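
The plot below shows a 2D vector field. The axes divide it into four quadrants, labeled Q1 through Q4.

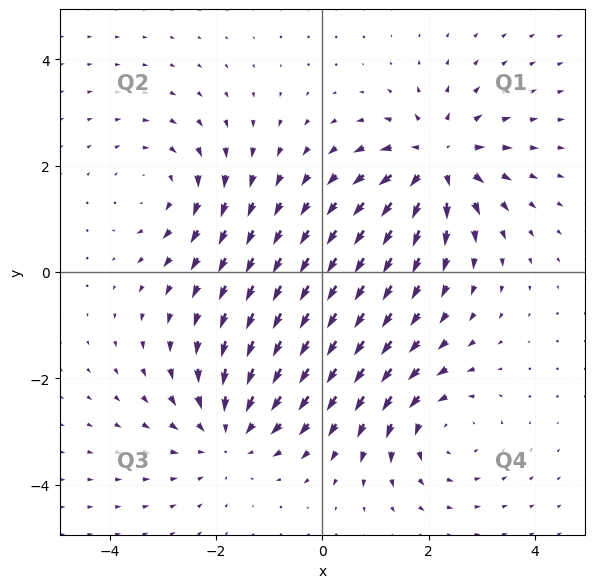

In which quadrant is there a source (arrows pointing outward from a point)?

Q1

The source sits at approximately (2.2, 2.1), which lies in quadrant Q1. The divergence there is about +4, positive as expected for a source.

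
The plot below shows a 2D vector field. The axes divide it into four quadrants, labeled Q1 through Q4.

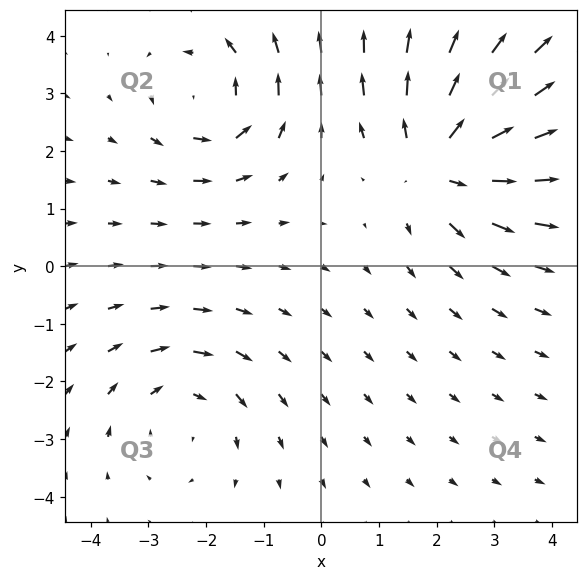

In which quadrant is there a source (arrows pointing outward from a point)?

Q1

The source sits at approximately (2.1, 1.8), which lies in quadrant Q1. The divergence there is about +5, positive as expected for a source.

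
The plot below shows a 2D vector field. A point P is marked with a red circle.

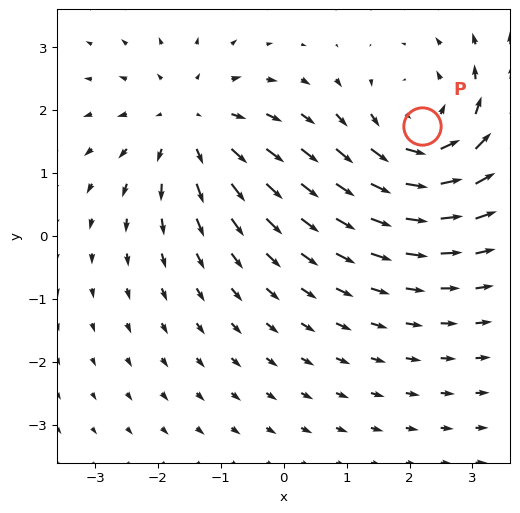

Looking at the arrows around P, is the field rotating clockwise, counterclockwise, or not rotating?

counterclockwise

Near P at (2.2, 1.7) the arrows circulate counterclockwise. The curl (z-component) there is about +4; positive curl means counterclockwise rotation.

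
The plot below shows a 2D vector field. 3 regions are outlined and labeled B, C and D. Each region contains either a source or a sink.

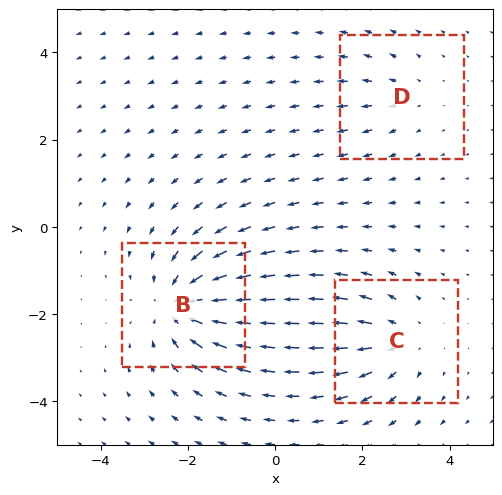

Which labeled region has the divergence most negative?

Divergence at each region's feature centre — B: about -5, C: about +3, D: about +2. Region B is most negative.

B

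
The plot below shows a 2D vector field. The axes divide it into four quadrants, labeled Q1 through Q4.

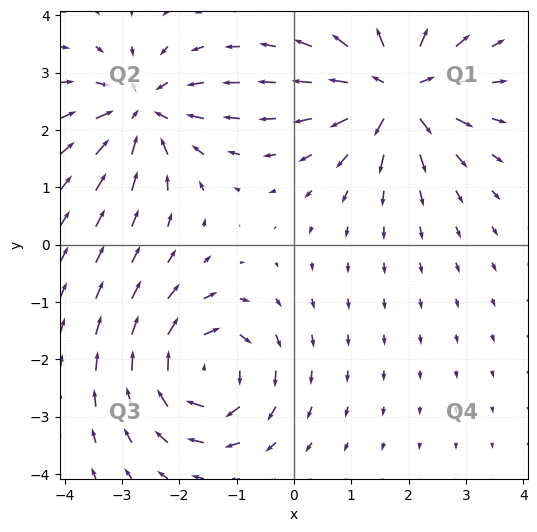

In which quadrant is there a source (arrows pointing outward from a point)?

The source sits at approximately (1.8, 2.7), which lies in quadrant Q1. The divergence there is about +7, positive as expected for a source.

Q1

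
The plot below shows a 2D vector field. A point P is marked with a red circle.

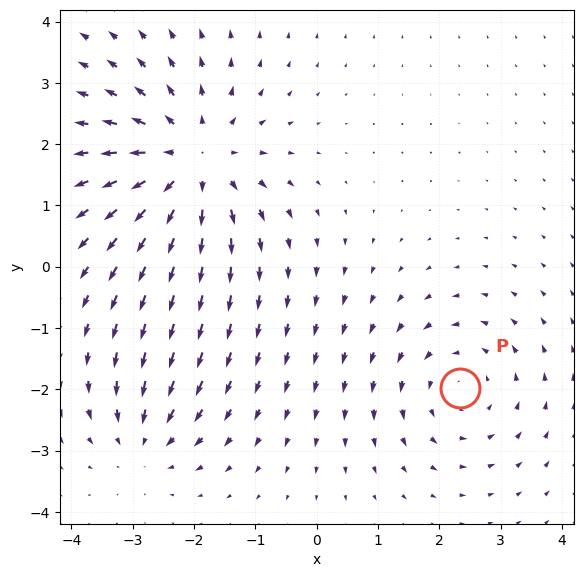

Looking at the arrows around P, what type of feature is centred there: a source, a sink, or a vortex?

At P (2.3, -2.0) the arrows circulate counterclockwise. Divergence ≈0, curl about +3 — near-zero divergence with nonzero curl is a vortex.

vortex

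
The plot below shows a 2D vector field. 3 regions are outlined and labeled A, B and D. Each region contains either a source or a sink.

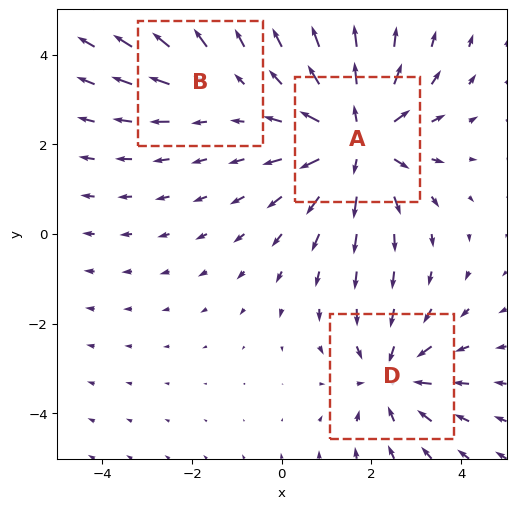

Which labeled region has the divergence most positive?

Divergence at each region's feature centre — A: about +4, B: about +2, D: about -3. Region A is most positive.

A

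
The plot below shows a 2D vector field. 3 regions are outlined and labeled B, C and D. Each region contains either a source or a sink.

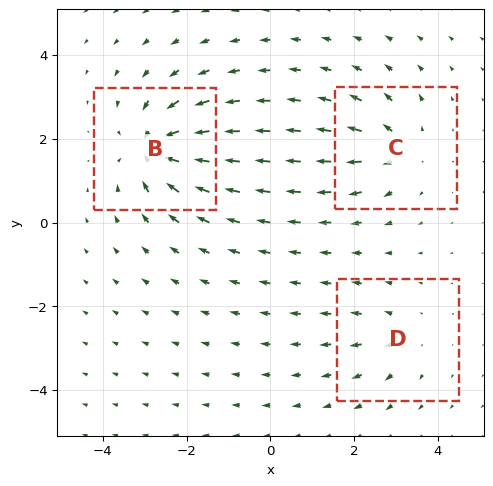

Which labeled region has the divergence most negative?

Divergence at each region's feature centre — B: about -6, C: about +4, D: about +2. Region B is most negative.

B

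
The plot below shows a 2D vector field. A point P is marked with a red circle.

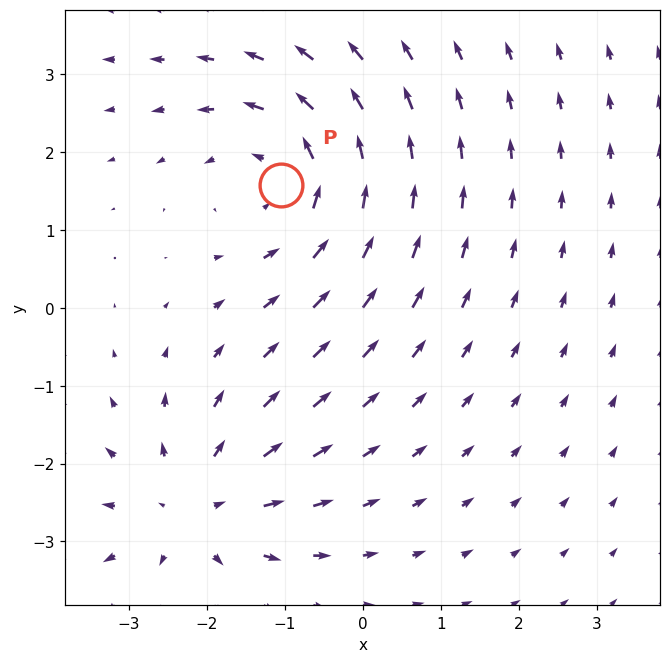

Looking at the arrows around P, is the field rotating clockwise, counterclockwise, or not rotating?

counterclockwise

Near P at (-1.1, 1.6) the arrows circulate counterclockwise. The curl (z-component) there is about +3; positive curl means counterclockwise rotation.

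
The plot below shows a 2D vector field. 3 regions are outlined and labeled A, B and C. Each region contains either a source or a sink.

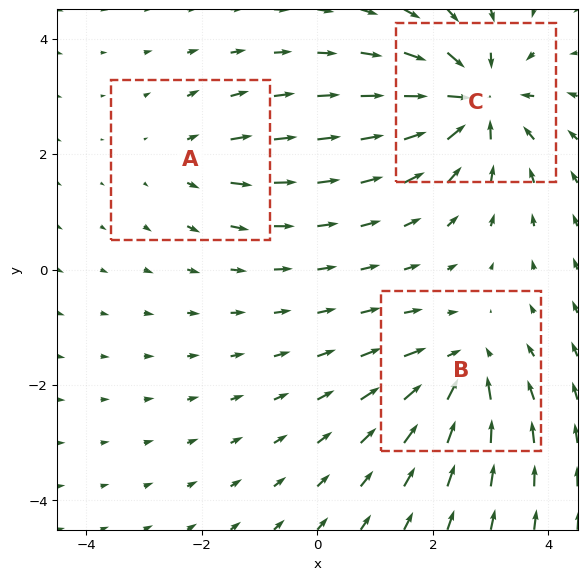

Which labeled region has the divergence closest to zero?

Divergence at each region's feature centre — A: about +2, B: about -4, C: about -6. Region A is closest to zero.

A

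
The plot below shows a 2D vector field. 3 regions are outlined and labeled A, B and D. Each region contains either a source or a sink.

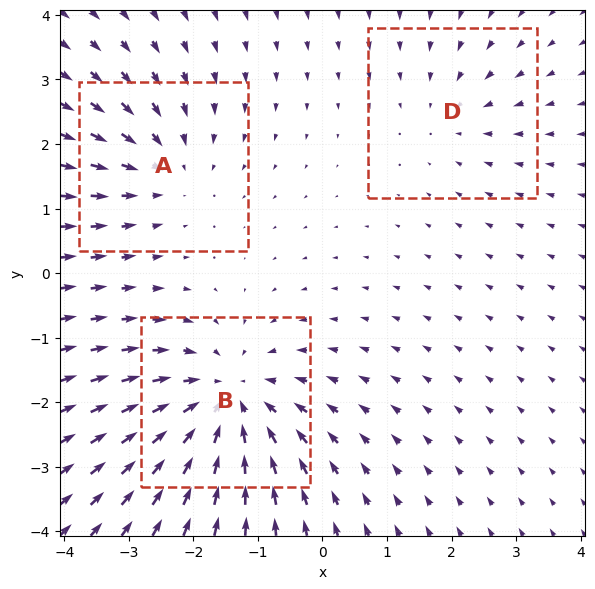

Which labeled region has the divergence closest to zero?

Divergence at each region's feature centre — A: about -3, B: about -4, D: about -2. Region D is closest to zero.

D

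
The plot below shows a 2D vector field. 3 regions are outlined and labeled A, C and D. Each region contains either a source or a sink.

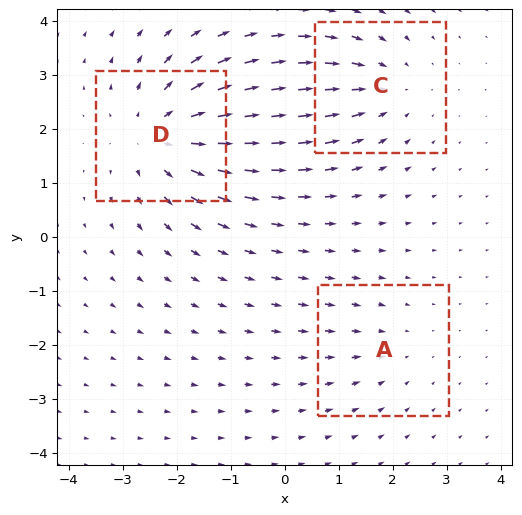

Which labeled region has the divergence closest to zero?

Divergence at each region's feature centre — A: about -2, C: about -3, D: about +4. Region A is closest to zero.

A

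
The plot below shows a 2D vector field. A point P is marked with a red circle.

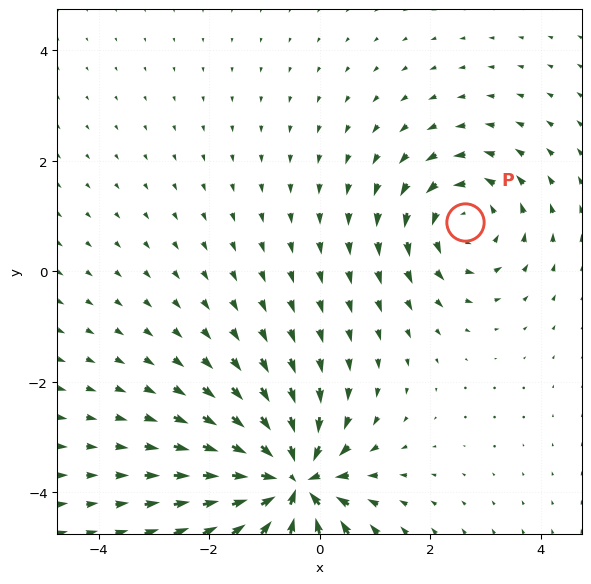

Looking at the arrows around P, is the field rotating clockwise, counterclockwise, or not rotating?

counterclockwise

Near P at (2.6, 0.9) the arrows circulate counterclockwise. The curl (z-component) there is about +4; positive curl means counterclockwise rotation.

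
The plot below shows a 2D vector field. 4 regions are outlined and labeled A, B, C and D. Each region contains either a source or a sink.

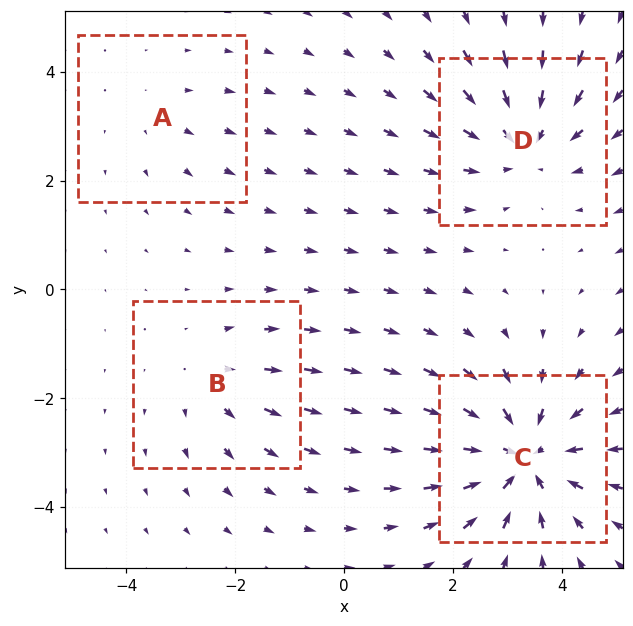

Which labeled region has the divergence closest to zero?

A

Divergence at each region's feature centre — A: about +2, B: about +3, C: about -6, D: about -4. Region A is closest to zero.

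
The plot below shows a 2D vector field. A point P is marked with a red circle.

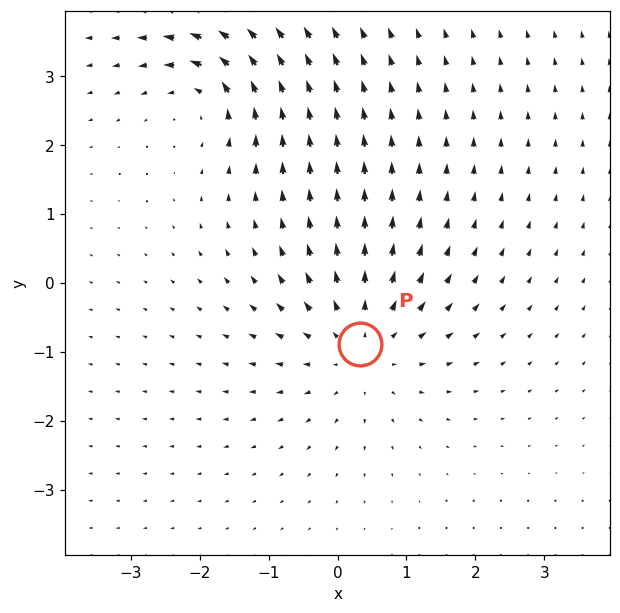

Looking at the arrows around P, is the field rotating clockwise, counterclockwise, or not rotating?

Near P at (0.3, -0.9) the arrows show no circulation. The curl there is ≈0.

not rotating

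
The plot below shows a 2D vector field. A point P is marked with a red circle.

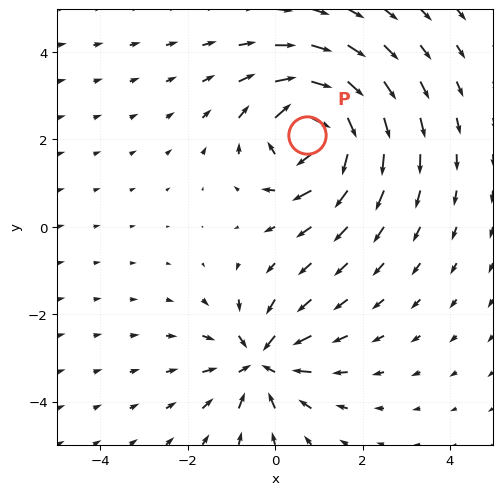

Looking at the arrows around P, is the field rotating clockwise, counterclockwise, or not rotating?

Near P at (0.7, 2.1) the arrows circulate clockwise. The curl (z-component) there is about -4; negative curl means clockwise rotation.

clockwise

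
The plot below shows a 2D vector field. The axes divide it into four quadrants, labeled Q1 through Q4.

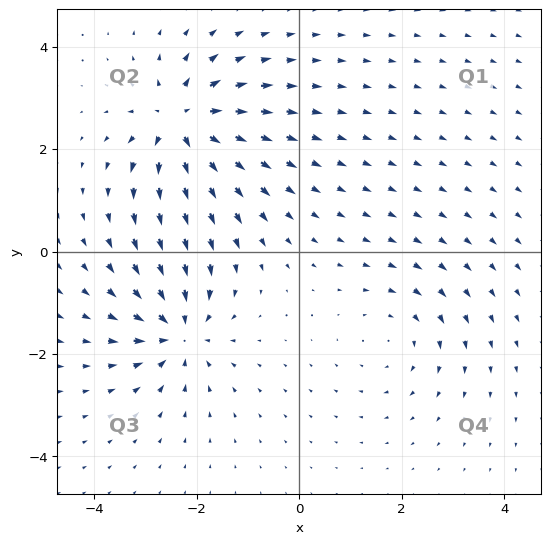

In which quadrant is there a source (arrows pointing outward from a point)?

Q2

The source sits at approximately (-2.3, 2.5), which lies in quadrant Q2. The divergence there is about +7, positive as expected for a source.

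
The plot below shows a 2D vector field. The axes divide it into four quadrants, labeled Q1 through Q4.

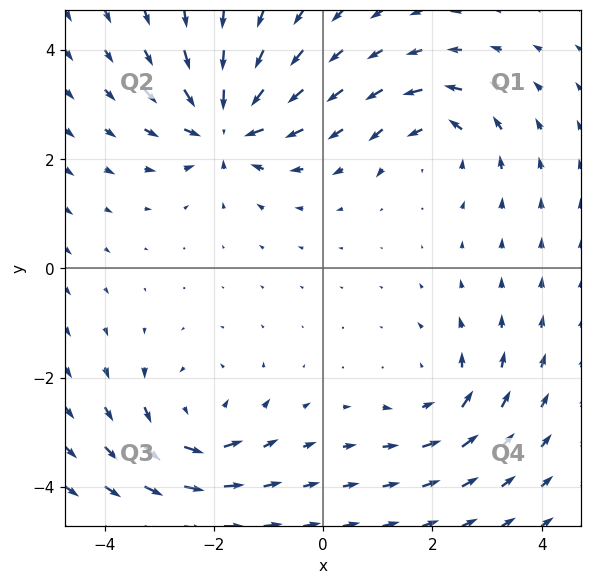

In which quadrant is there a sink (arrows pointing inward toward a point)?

Q2

The sink sits at approximately (-1.8, 2.6), which lies in quadrant Q2. The divergence there is about -5, negative as expected for a sink.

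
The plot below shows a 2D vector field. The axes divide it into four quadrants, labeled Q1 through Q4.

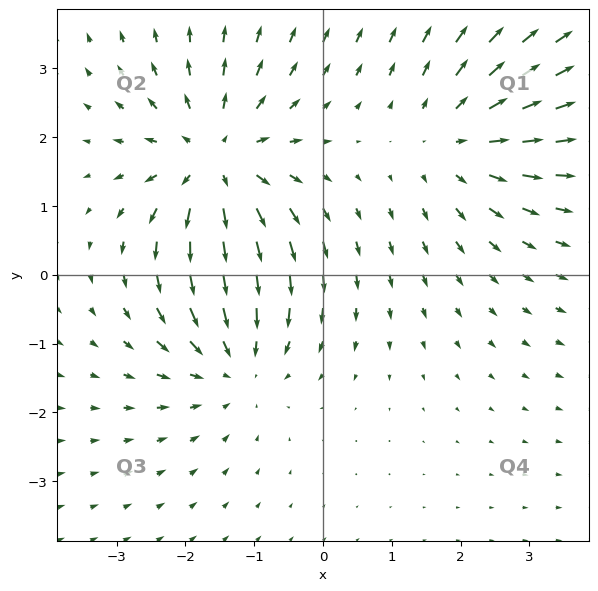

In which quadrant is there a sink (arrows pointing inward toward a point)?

Q3

The sink sits at approximately (-1.3, -1.2), which lies in quadrant Q3. The divergence there is about -4, negative as expected for a sink.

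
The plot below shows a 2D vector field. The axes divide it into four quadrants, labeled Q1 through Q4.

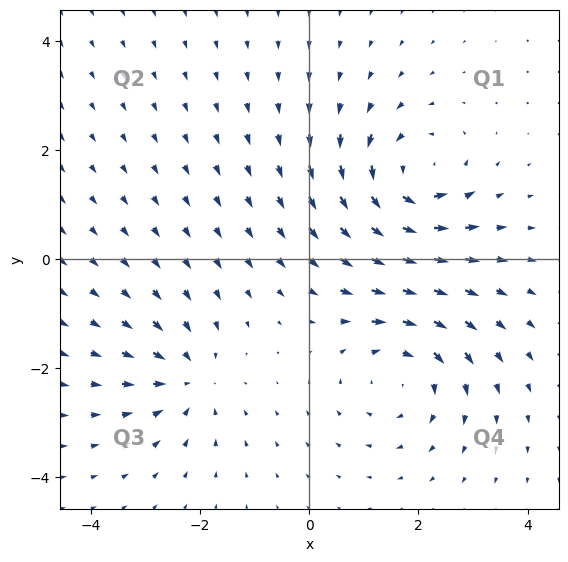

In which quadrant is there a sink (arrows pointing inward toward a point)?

Q3

The sink sits at approximately (-2.2, -2.2), which lies in quadrant Q3. The divergence there is about -4, negative as expected for a sink.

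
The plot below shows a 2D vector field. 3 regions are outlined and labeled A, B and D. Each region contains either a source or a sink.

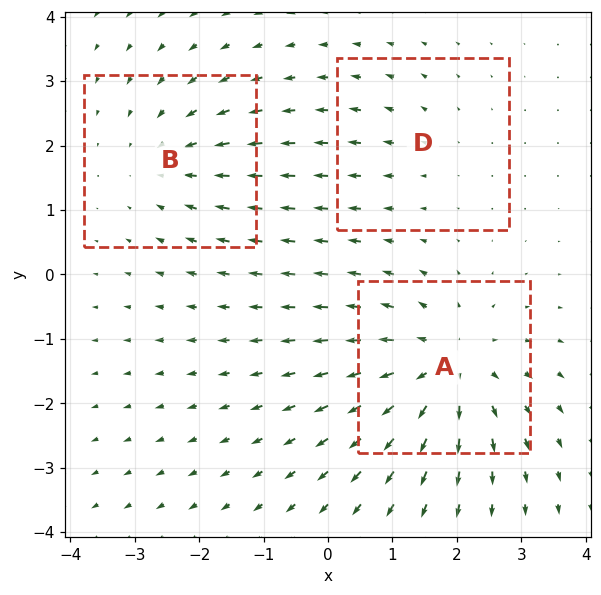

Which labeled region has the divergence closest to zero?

Divergence at each region's feature centre — A: about +5, B: about -3, D: about +2. Region D is closest to zero.

D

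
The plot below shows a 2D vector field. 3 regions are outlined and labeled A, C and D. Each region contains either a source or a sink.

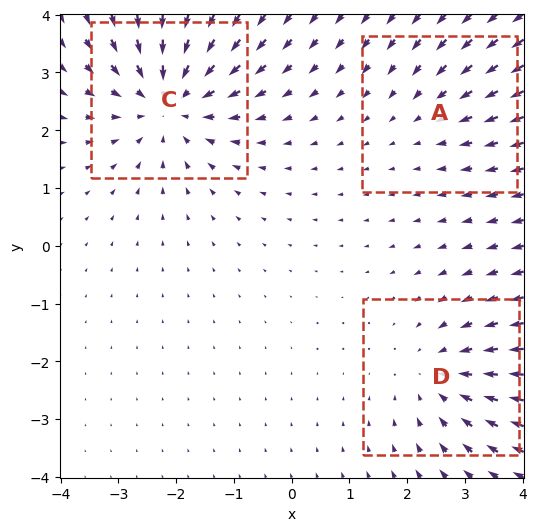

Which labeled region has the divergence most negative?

C

Divergence at each region's feature centre — A: about -2, C: about -4, D: about -3. Region C is most negative.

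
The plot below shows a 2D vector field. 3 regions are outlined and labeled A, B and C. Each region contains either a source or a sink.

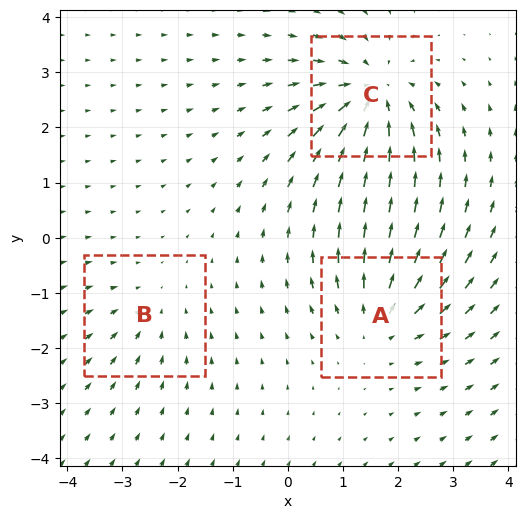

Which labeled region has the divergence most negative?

Divergence at each region's feature centre — A: about +3, B: about -2, C: about -5. Region C is most negative.

C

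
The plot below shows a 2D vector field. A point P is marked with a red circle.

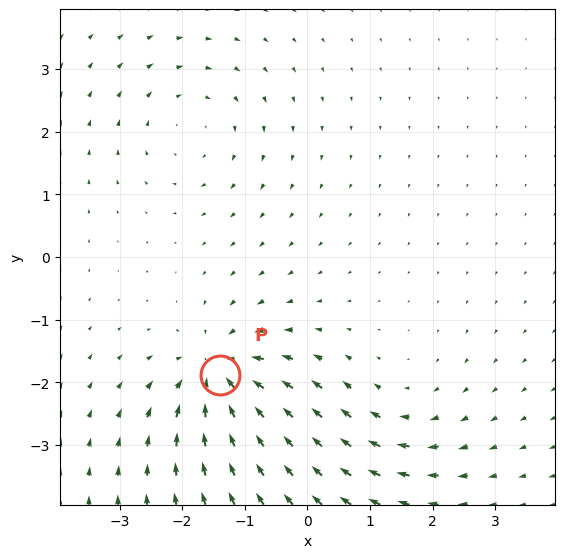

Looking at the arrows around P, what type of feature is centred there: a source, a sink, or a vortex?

At P (-1.4, -1.9) the arrows converge inward. Divergence about -7, curl ≈0 — negative divergence with near-zero curl is a sink.

sink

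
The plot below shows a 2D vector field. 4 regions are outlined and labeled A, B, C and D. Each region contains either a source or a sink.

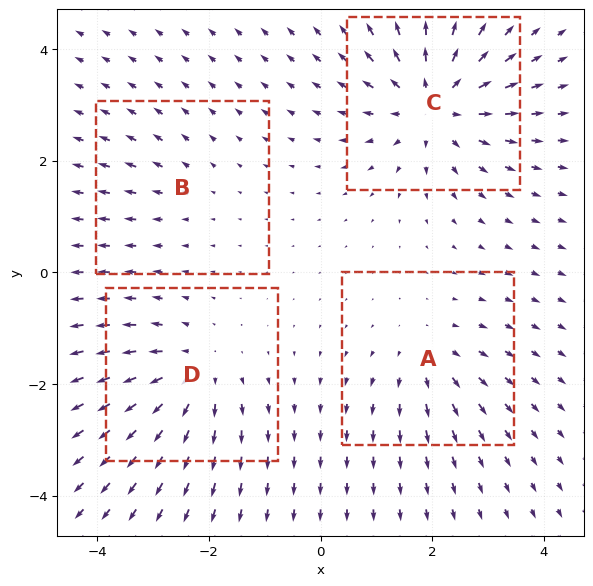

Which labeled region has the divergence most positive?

C

Divergence at each region's feature centre — A: about +3, B: about +2, C: about +7, D: about +5. Region C is most positive.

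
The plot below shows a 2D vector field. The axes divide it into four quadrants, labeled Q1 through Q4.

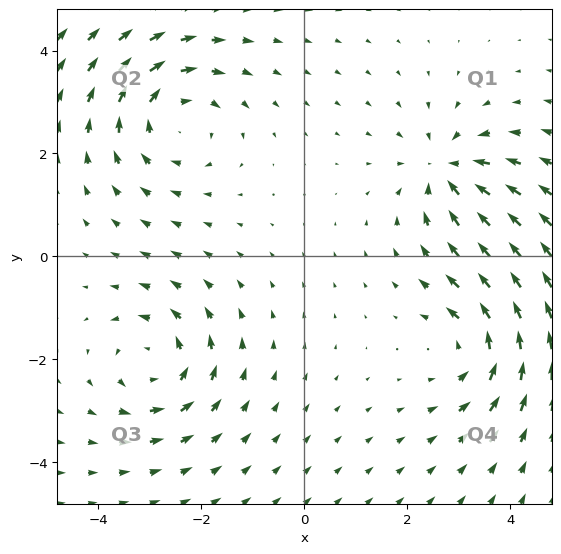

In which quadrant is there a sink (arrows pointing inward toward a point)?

Q1

The sink sits at approximately (2.8, 1.7), which lies in quadrant Q1. The divergence there is about -5, negative as expected for a sink.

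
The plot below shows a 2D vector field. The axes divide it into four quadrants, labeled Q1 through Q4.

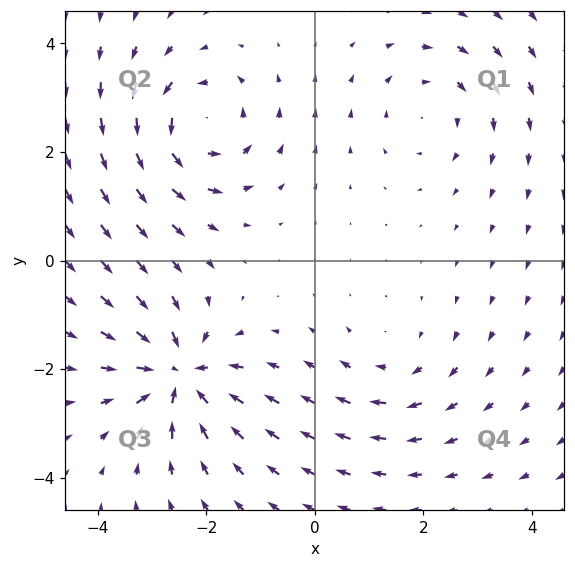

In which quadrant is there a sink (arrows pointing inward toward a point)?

Q3

The sink sits at approximately (-2.5, -2.1), which lies in quadrant Q3. The divergence there is about -6, negative as expected for a sink.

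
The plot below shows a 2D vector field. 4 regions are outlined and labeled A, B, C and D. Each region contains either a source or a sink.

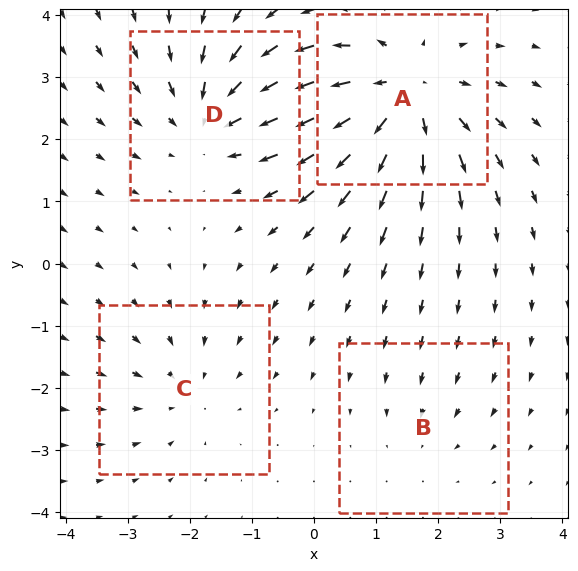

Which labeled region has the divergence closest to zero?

B

Divergence at each region's feature centre — A: about +6, B: about -2, C: about -3, D: about -5. Region B is closest to zero.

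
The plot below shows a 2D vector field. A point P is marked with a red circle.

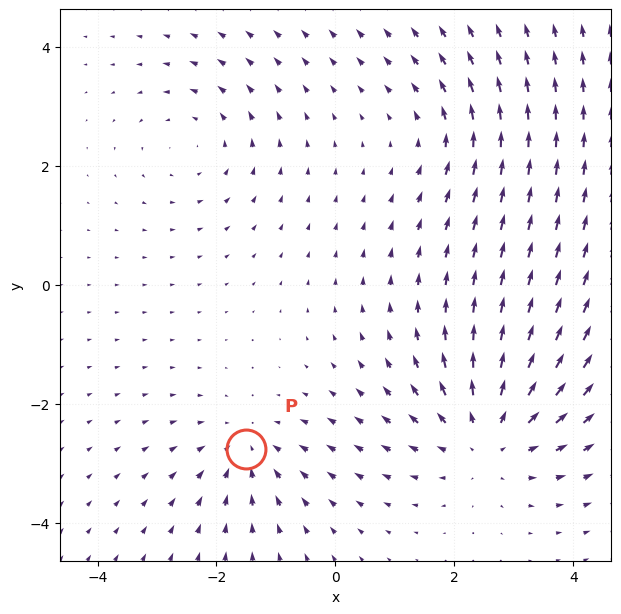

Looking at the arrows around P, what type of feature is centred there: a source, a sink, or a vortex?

sink

At P (-1.5, -2.8) the arrows converge inward. Divergence about -3, curl ≈0 — negative divergence with near-zero curl is a sink.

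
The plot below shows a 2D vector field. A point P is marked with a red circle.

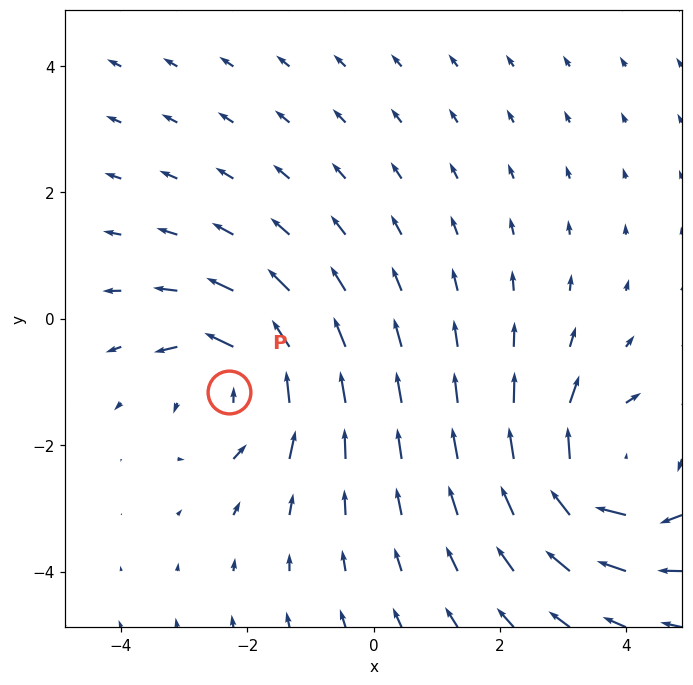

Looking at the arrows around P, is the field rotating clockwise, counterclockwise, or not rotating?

Near P at (-2.3, -1.2) the arrows circulate counterclockwise. The curl (z-component) there is about +4; positive curl means counterclockwise rotation.

counterclockwise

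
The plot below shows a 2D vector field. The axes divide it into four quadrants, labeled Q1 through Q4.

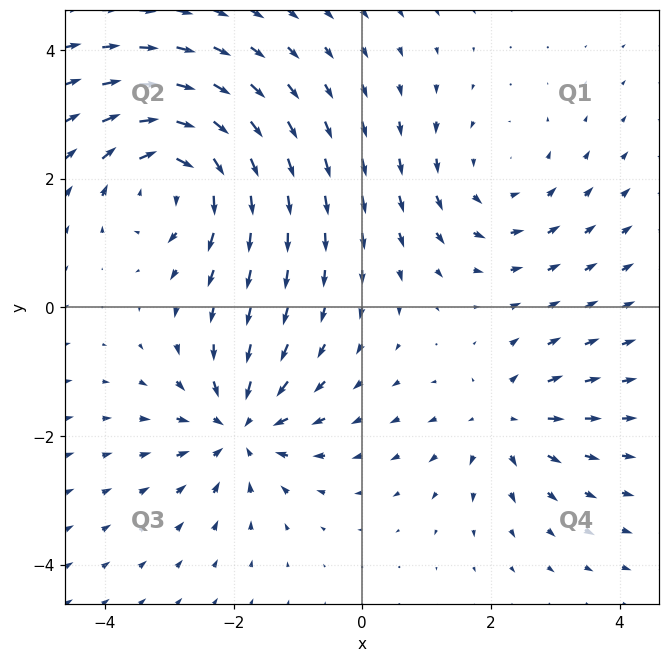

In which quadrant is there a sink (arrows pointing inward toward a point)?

The sink sits at approximately (-1.9, -1.9), which lies in quadrant Q3. The divergence there is about -5, negative as expected for a sink.

Q3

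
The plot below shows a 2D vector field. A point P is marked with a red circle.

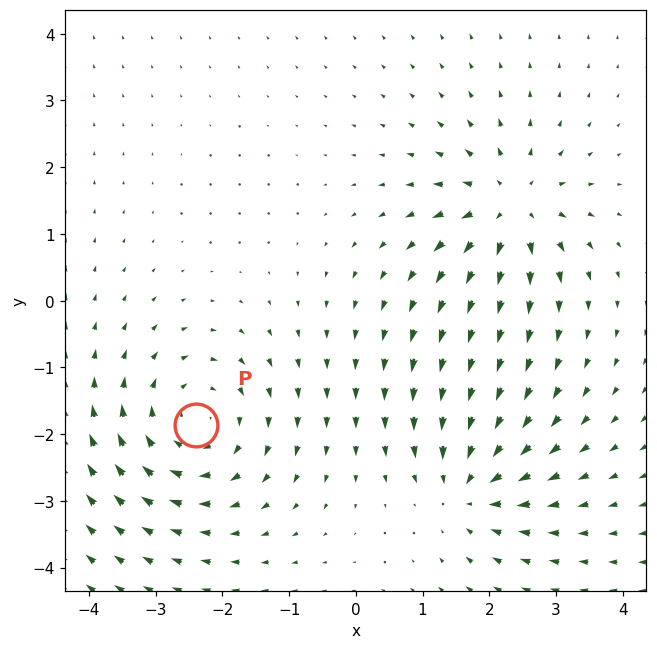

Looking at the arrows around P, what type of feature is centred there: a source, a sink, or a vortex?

vortex

At P (-2.4, -1.9) the arrows circulate clockwise. Divergence ≈0, curl about -4 — near-zero divergence with nonzero curl is a vortex.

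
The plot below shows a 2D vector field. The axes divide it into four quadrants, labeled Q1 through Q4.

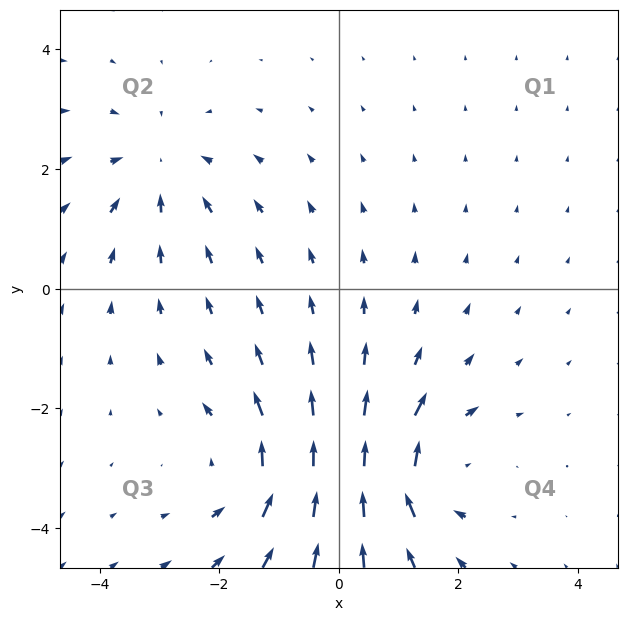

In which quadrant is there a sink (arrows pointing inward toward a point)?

Q2

The sink sits at approximately (-3.0, 2.0), which lies in quadrant Q2. The divergence there is about -3, negative as expected for a sink.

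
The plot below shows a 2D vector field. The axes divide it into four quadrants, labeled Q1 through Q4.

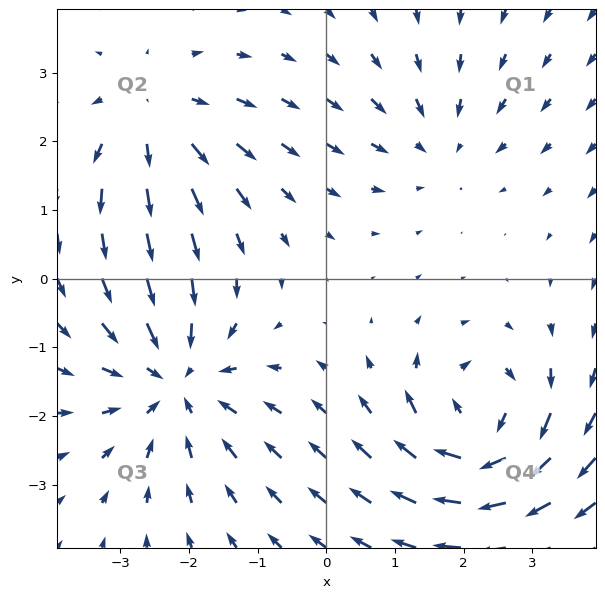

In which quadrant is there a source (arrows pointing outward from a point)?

Q2

The source sits at approximately (-2.5, 2.4), which lies in quadrant Q2. The divergence there is about +3, positive as expected for a source.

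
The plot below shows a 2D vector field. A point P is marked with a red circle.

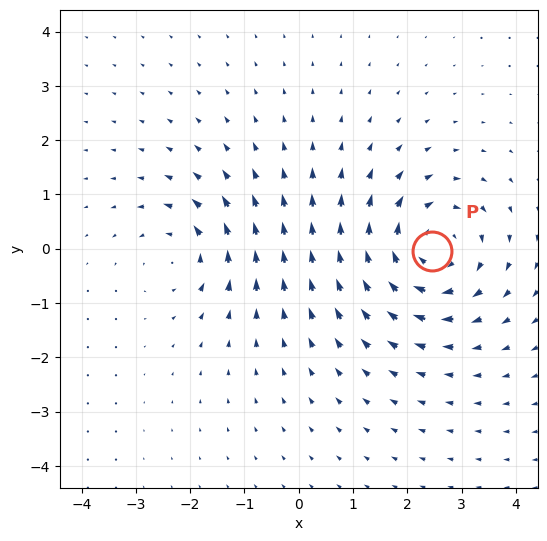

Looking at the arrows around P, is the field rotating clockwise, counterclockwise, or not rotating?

clockwise

Near P at (2.5, -0.0) the arrows circulate clockwise. The curl (z-component) there is about -4; negative curl means clockwise rotation.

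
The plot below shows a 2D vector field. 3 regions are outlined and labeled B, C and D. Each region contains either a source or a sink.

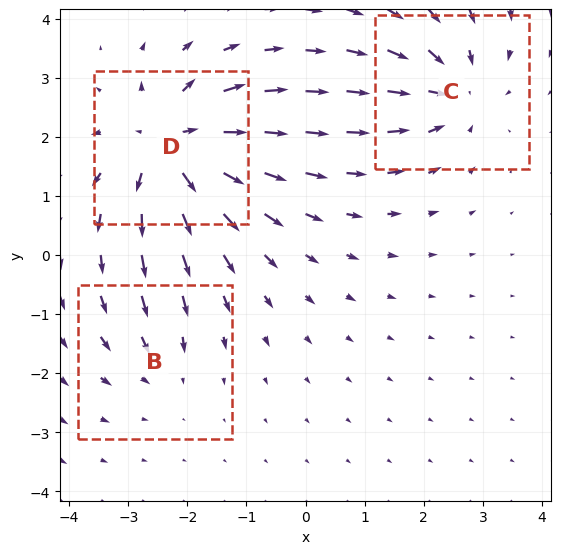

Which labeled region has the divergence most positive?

D

Divergence at each region's feature centre — B: about -2, C: about -3, D: about +5. Region D is most positive.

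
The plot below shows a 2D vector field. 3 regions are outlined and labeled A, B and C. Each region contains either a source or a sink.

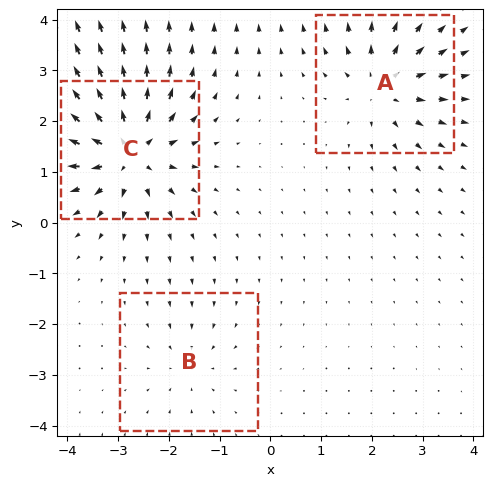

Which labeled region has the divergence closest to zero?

Divergence at each region's feature centre — A: about +4, B: about -2, C: about +6. Region B is closest to zero.

B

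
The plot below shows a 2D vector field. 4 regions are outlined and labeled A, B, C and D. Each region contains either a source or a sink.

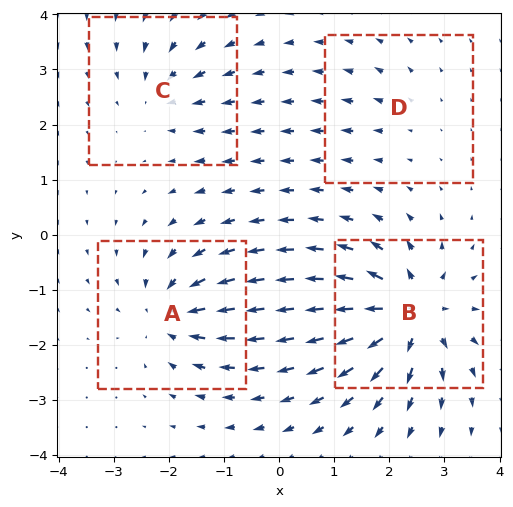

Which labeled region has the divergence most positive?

Divergence at each region's feature centre — A: about -6, B: about +9, C: about -4, D: about +2. Region B is most positive.

B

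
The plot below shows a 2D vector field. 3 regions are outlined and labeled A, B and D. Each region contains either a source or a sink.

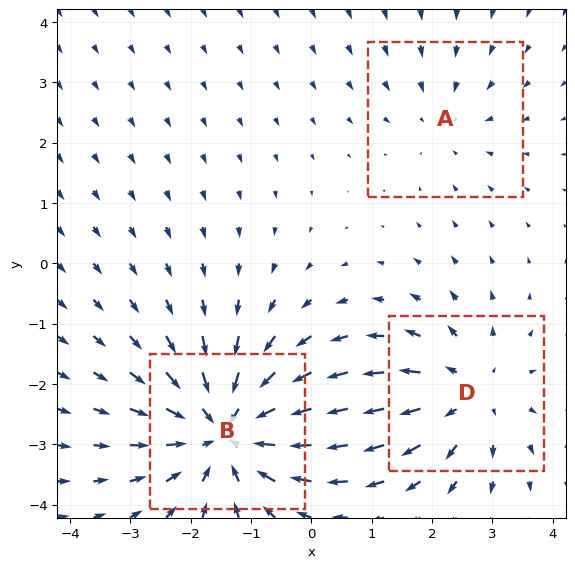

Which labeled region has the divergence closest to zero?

Divergence at each region's feature centre — A: about -2, B: about -4, D: about +3. Region A is closest to zero.

A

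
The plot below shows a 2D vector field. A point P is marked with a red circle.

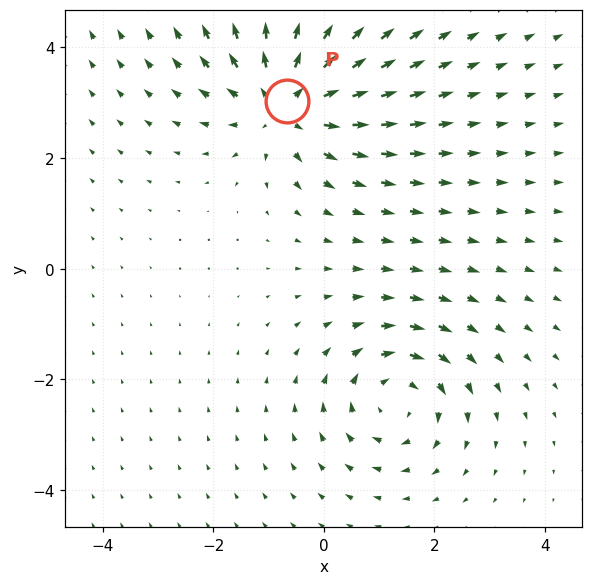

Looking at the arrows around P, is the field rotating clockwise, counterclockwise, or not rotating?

Near P at (-0.7, 3.0) the arrows show no circulation. The curl there is ≈0.

not rotating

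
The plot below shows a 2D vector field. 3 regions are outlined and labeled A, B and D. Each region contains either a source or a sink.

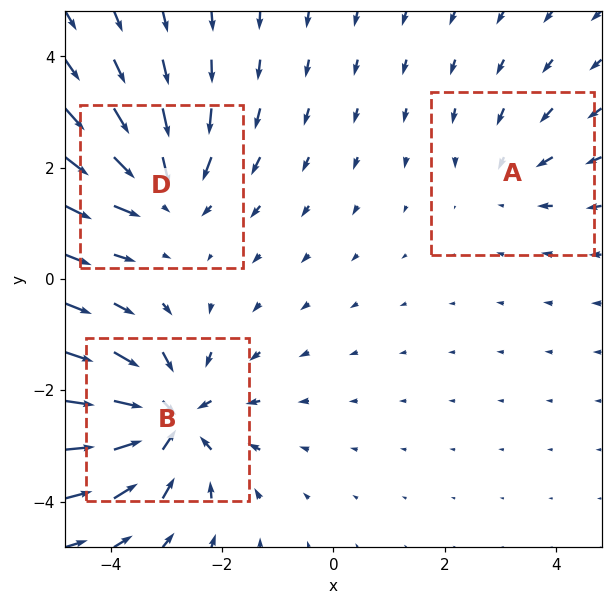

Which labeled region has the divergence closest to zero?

Divergence at each region's feature centre — A: about -2, B: about -5, D: about -3. Region A is closest to zero.

A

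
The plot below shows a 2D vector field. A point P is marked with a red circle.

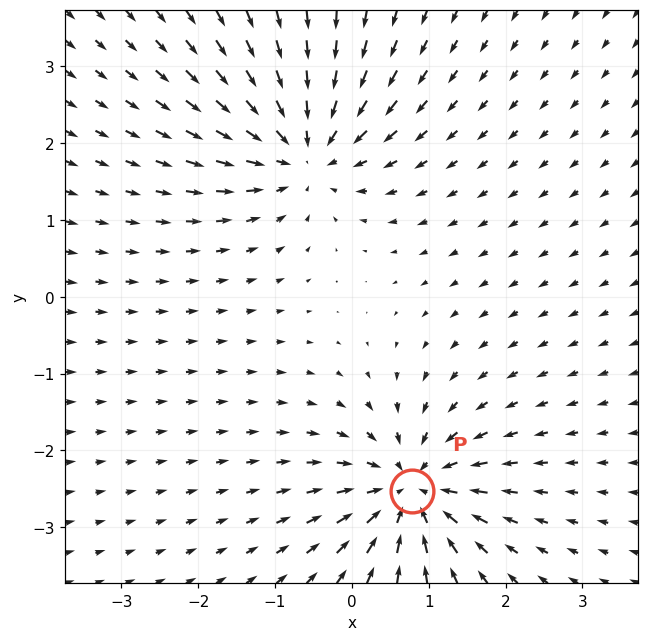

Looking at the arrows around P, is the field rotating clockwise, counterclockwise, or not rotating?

Near P at (0.8, -2.5) the arrows show no circulation. The curl there is ≈0.

not rotating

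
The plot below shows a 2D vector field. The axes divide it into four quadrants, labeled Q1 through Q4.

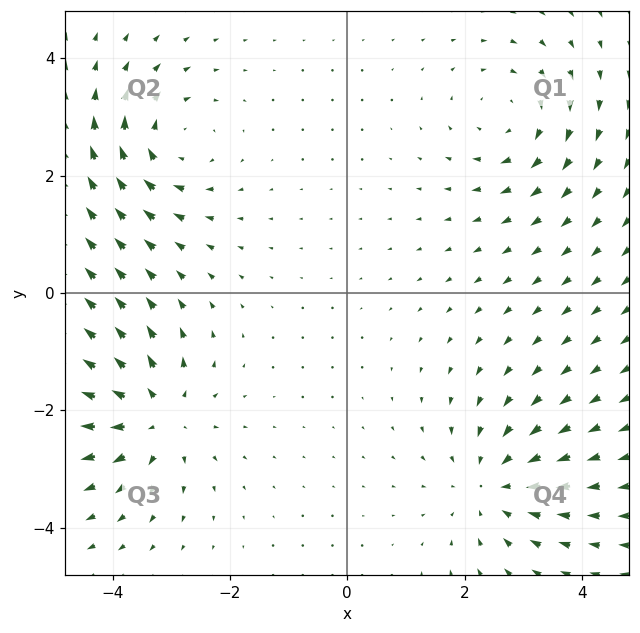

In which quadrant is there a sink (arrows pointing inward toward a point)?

The sink sits at approximately (2.5, -3.3), which lies in quadrant Q4. The divergence there is about -4, negative as expected for a sink.

Q4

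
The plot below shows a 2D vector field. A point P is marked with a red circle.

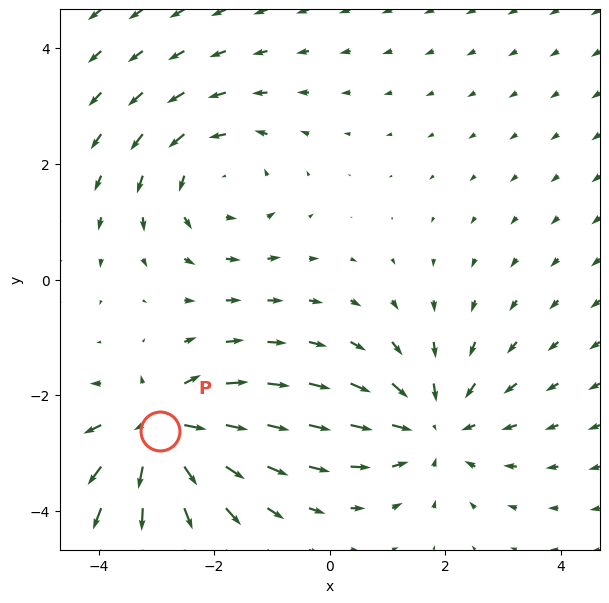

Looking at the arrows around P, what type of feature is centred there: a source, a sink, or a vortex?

At P (-2.9, -2.6) the arrows spread outward. Divergence about +4, curl ≈0 — positive divergence with near-zero curl is a source.

source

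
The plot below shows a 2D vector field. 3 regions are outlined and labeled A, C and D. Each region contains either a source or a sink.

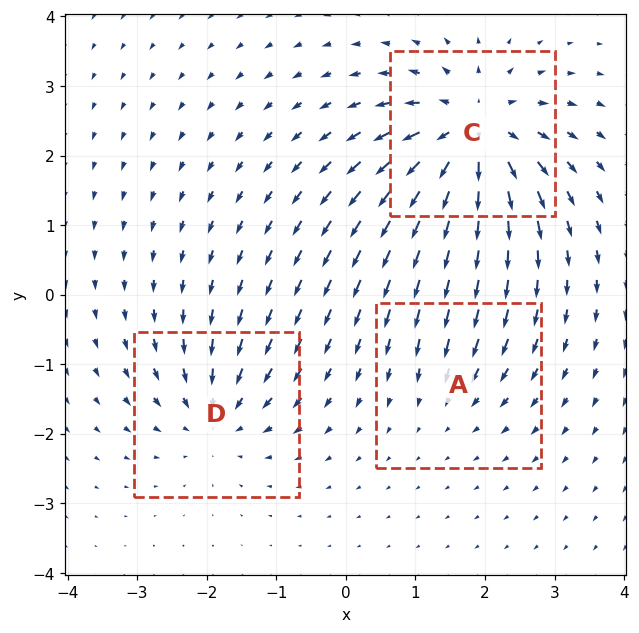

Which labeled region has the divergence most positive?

Divergence at each region's feature centre — A: about -2, C: about +6, D: about -4. Region C is most positive.

C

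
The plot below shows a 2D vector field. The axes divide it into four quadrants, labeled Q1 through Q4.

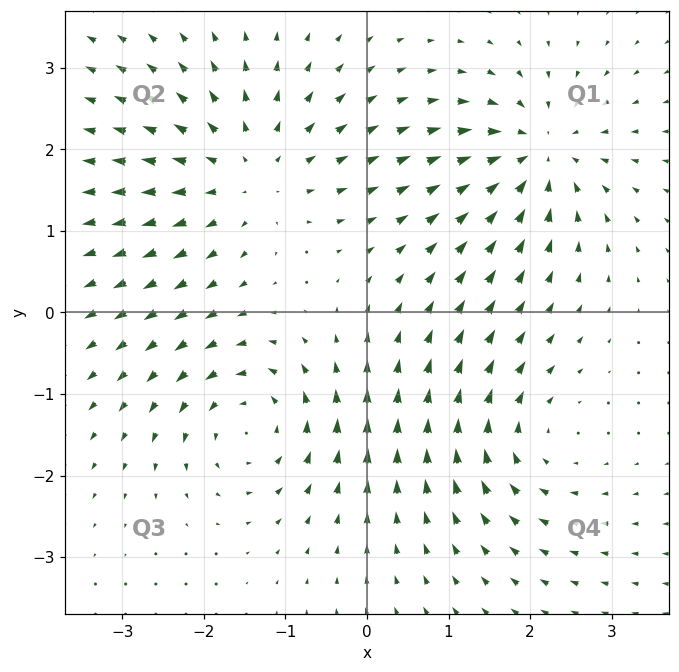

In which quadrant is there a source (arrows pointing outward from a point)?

Q2

The source sits at approximately (-1.4, 1.7), which lies in quadrant Q2. The divergence there is about +4, positive as expected for a source.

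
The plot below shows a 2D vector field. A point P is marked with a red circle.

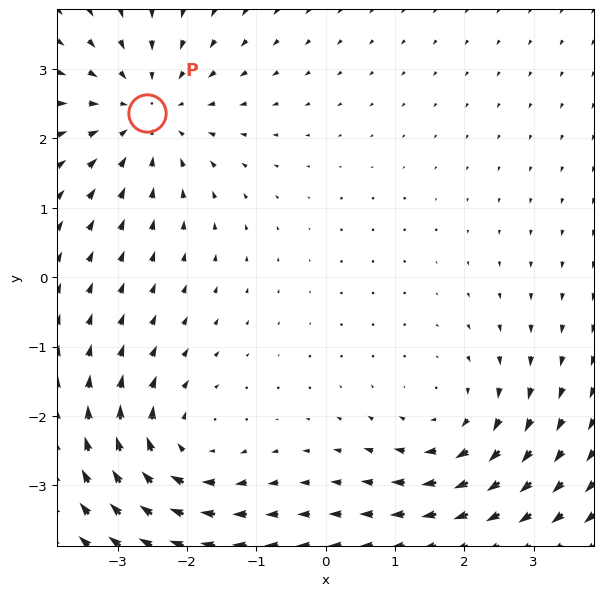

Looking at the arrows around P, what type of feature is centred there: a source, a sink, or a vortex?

At P (-2.6, 2.4) the arrows converge inward. Divergence about -3, curl ≈0 — negative divergence with near-zero curl is a sink.

sink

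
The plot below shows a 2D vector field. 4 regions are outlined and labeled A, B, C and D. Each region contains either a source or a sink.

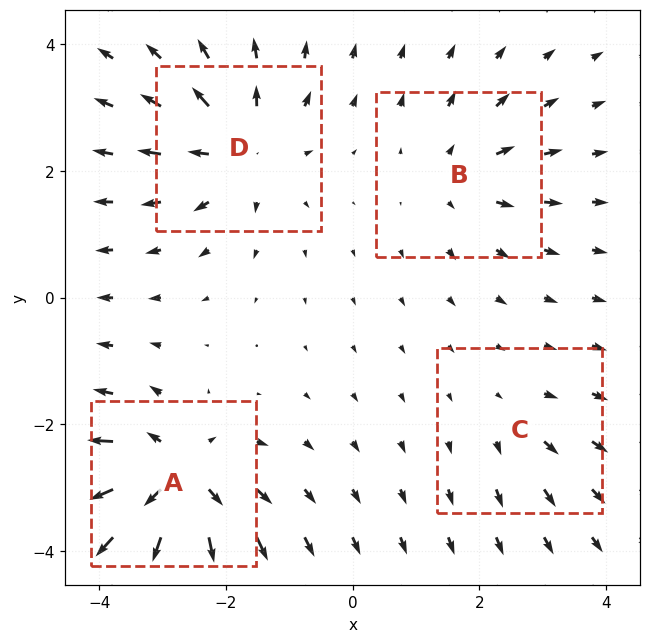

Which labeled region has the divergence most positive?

A

Divergence at each region's feature centre — A: about +8, B: about +4, C: about +2, D: about +6. Region A is most positive.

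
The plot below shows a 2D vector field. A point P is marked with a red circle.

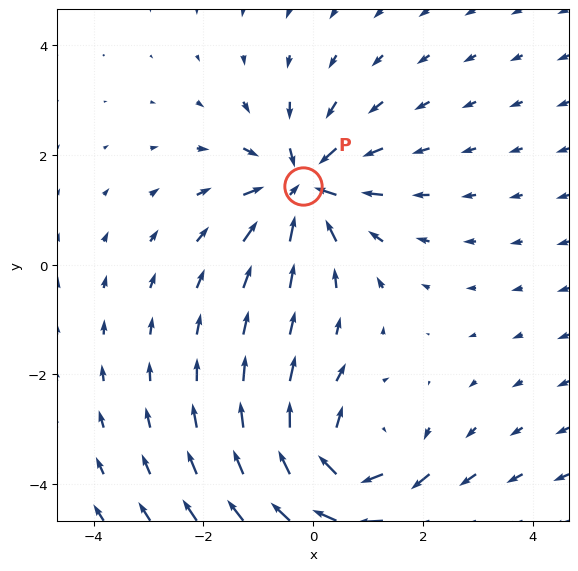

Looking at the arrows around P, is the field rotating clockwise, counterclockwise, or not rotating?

not rotating

Near P at (-0.2, 1.4) the arrows show no circulation. The curl there is ≈0.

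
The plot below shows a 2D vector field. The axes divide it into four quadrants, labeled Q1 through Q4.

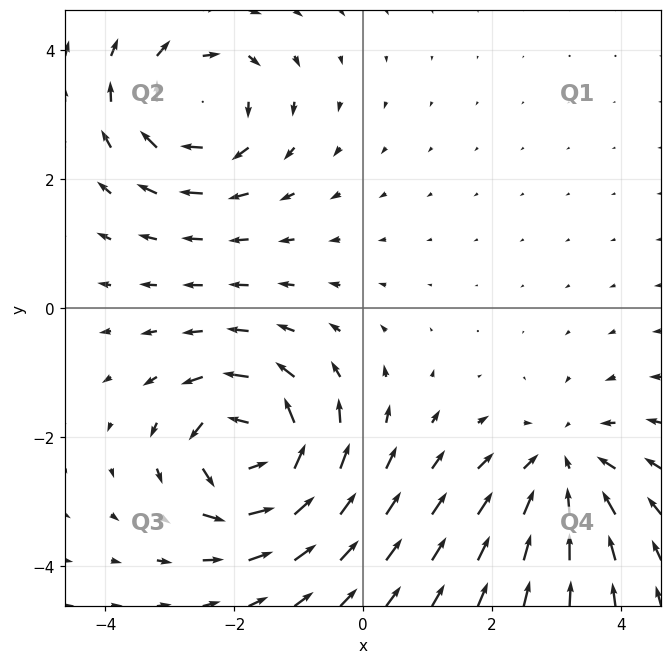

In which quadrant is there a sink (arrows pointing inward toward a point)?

The sink sits at approximately (3.1, -2.5), which lies in quadrant Q4. The divergence there is about -4, negative as expected for a sink.

Q4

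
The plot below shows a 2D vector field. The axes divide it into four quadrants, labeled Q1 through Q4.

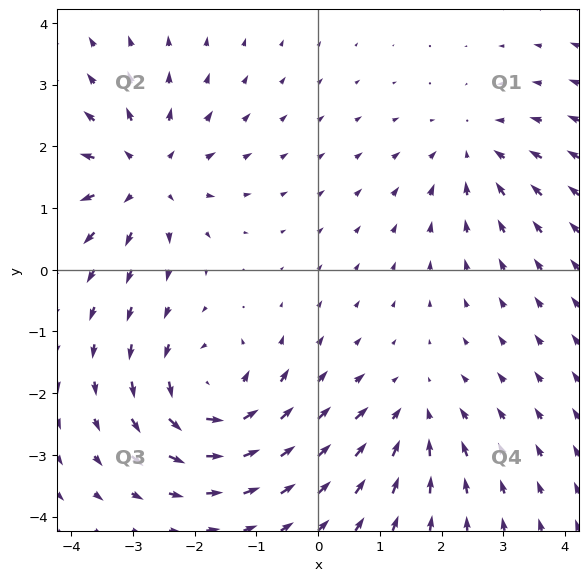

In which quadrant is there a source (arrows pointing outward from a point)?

The source sits at approximately (-2.8, 1.5), which lies in quadrant Q2. The divergence there is about +5, positive as expected for a source.

Q2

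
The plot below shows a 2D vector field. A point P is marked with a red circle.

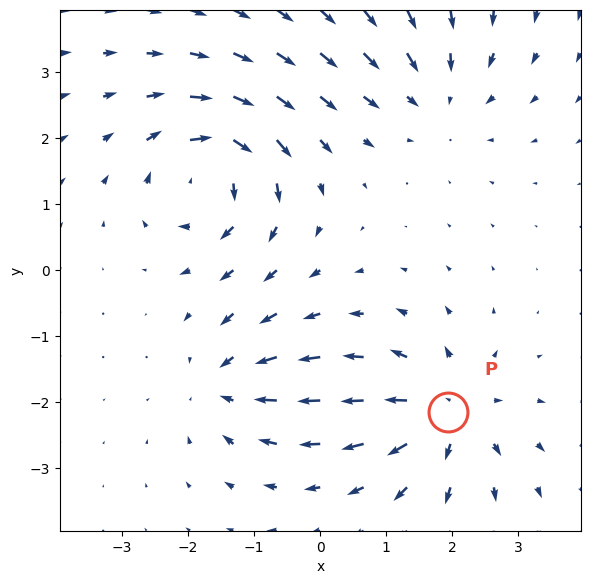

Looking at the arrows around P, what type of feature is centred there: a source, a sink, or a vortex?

At P (1.9, -2.1) the arrows spread outward. Divergence about +6, curl ≈0 — positive divergence with near-zero curl is a source.

source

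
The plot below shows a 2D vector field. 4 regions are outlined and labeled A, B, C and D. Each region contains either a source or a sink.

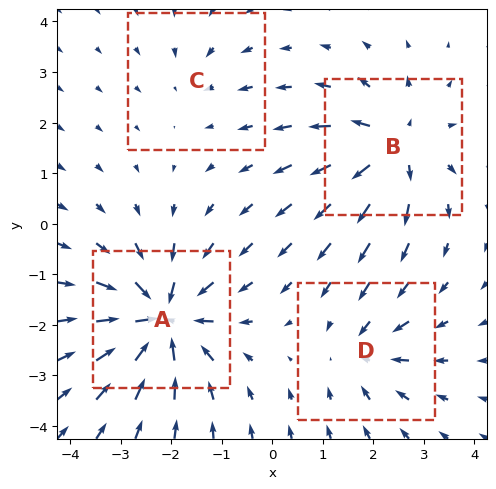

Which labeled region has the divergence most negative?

Divergence at each region's feature centre — A: about -8, B: about +6, C: about -2, D: about -4. Region A is most negative.

A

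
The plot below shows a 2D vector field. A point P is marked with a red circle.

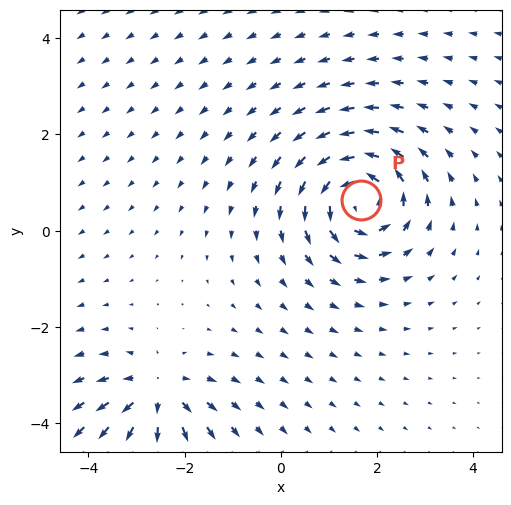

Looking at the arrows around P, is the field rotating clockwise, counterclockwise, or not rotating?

counterclockwise

Near P at (1.7, 0.6) the arrows circulate counterclockwise. The curl (z-component) there is about +5; positive curl means counterclockwise rotation.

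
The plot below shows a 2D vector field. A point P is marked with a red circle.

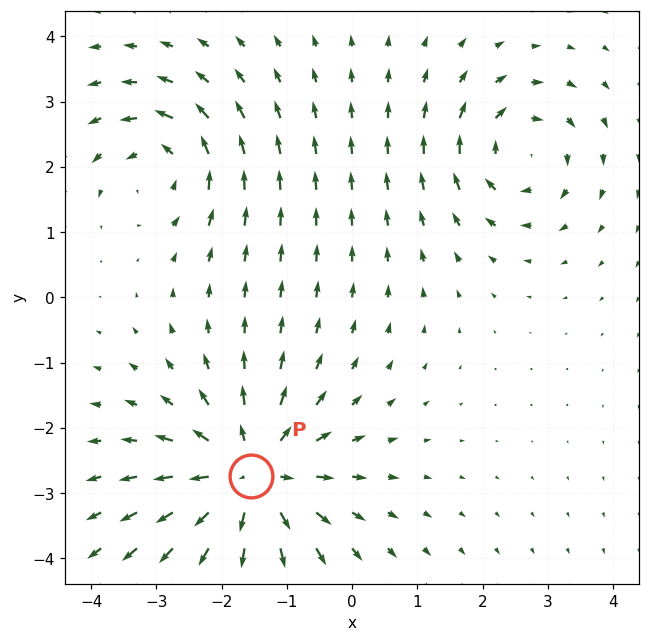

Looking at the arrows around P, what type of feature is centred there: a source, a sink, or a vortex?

At P (-1.6, -2.7) the arrows spread outward. Divergence about +5, curl ≈0 — positive divergence with near-zero curl is a source.

source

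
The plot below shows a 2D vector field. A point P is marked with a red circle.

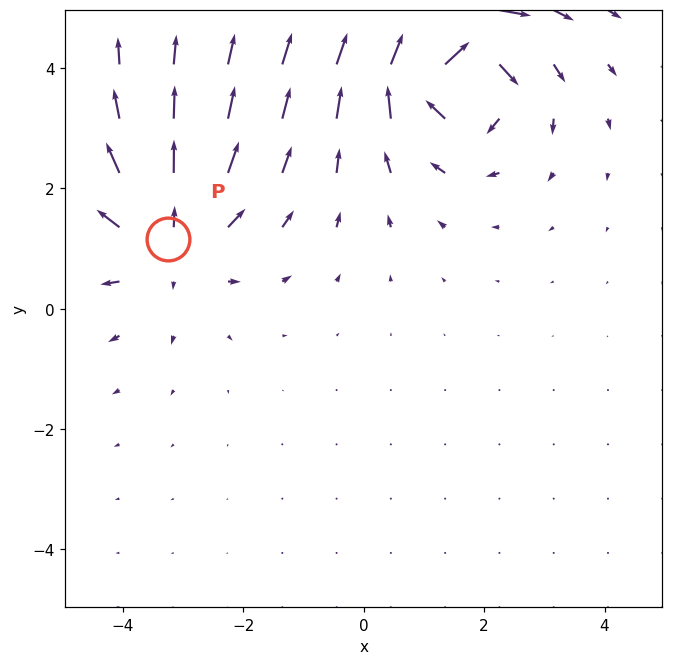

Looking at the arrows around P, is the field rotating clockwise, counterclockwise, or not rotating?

not rotating

Near P at (-3.2, 1.2) the arrows show no circulation. The curl there is ≈0.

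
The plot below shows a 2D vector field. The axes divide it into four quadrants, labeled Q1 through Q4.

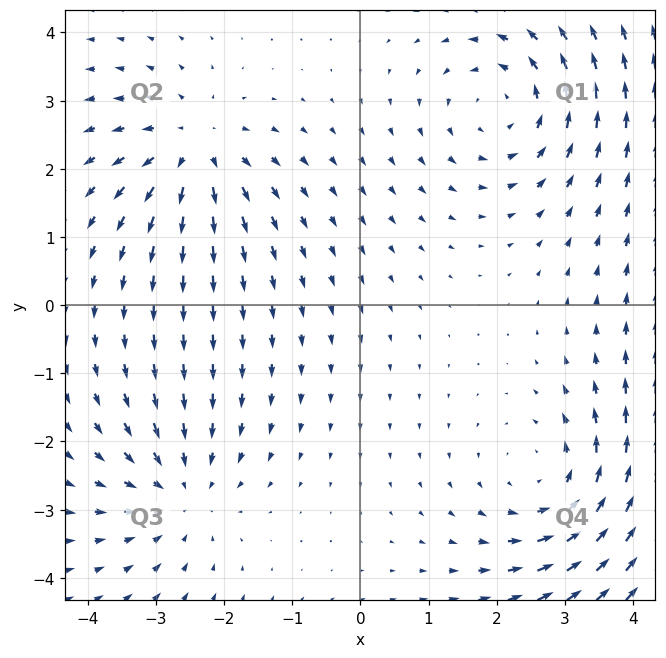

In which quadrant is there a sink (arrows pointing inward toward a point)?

Q3

The sink sits at approximately (-2.6, -2.7), which lies in quadrant Q3. The divergence there is about -4, negative as expected for a sink.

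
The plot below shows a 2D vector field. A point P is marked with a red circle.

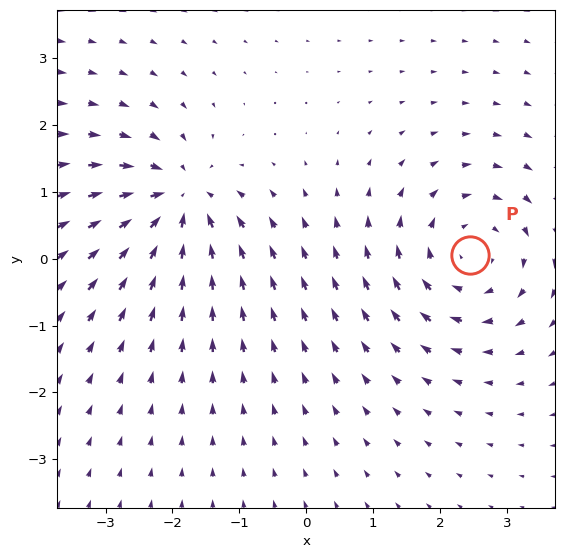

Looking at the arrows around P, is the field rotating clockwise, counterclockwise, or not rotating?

Near P at (2.5, 0.1) the arrows circulate clockwise. The curl (z-component) there is about -3; negative curl means clockwise rotation.

clockwise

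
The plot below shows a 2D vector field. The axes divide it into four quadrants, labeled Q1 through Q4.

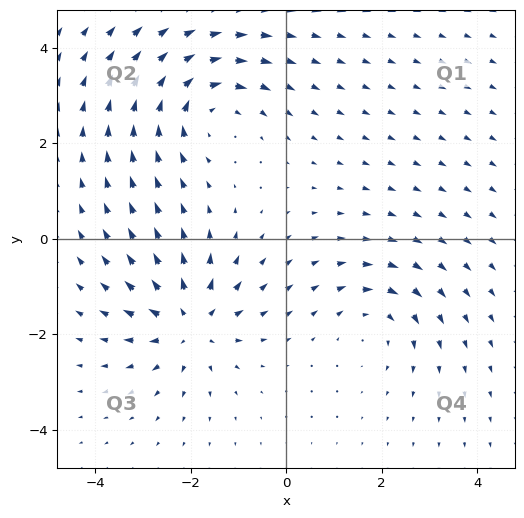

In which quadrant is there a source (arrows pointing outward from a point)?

Q3

The source sits at approximately (-2.0, -1.8), which lies in quadrant Q3. The divergence there is about +4, positive as expected for a source.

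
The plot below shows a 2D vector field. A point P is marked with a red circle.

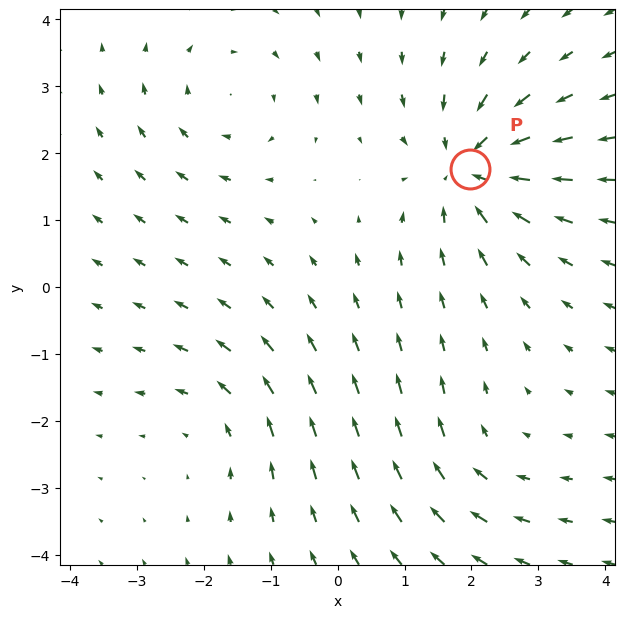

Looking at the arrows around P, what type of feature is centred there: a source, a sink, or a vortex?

At P (2.0, 1.8) the arrows converge inward. Divergence about -5, curl ≈0 — negative divergence with near-zero curl is a sink.

sink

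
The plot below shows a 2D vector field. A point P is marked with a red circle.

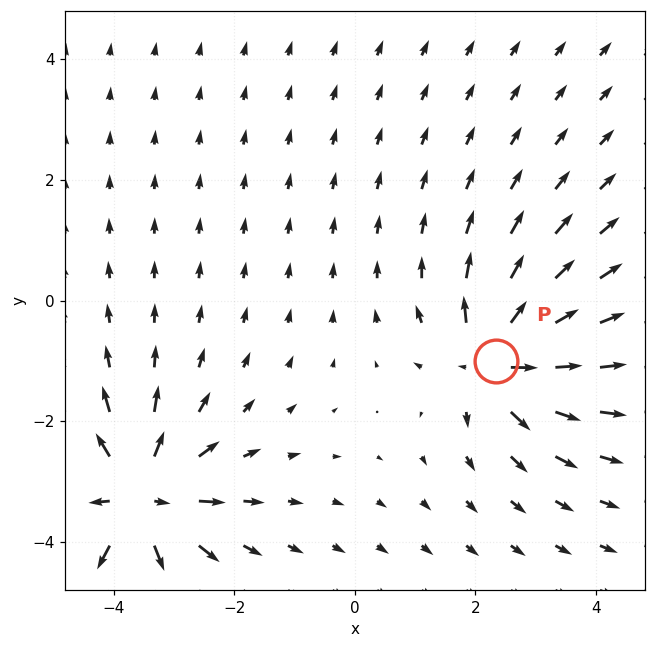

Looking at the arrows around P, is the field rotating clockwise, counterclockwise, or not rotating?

Near P at (2.3, -1.0) the arrows show no circulation. The curl there is ≈0.

not rotating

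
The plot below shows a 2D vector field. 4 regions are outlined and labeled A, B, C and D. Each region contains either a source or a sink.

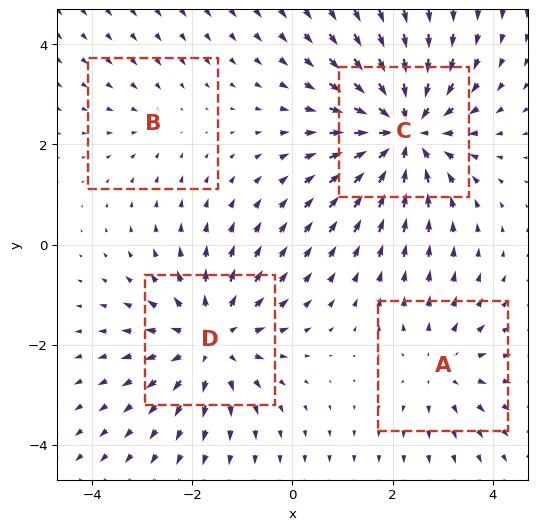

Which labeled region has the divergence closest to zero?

B

Divergence at each region's feature centre — A: about +3, B: about -2, C: about -6, D: about +5. Region B is closest to zero.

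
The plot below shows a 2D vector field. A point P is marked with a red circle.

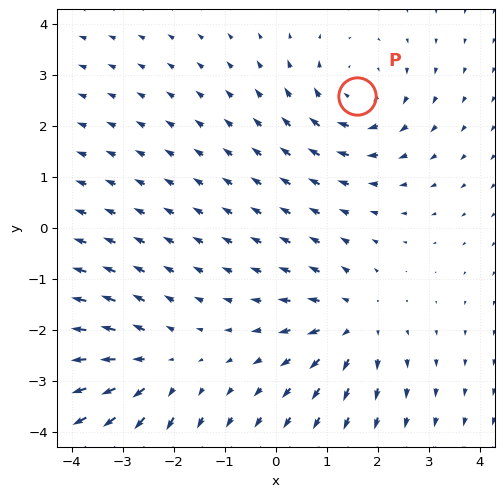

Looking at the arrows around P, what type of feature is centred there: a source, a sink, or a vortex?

At P (1.6, 2.6) the arrows circulate clockwise. Divergence ≈0, curl about -3 — near-zero divergence with nonzero curl is a vortex.

vortex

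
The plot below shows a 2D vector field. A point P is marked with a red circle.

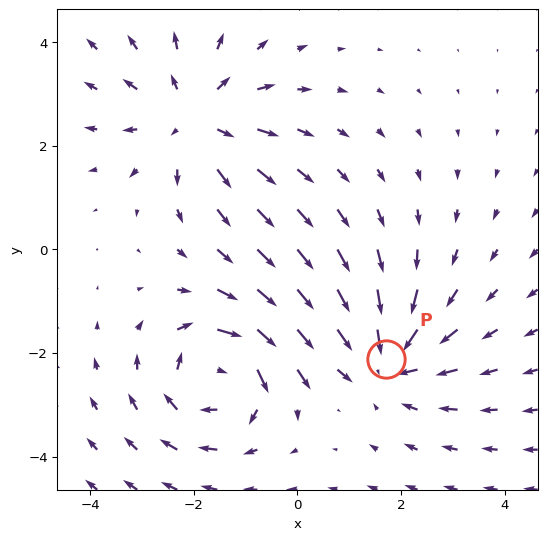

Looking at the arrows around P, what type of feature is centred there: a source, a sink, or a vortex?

At P (1.7, -2.1) the arrows converge inward. Divergence about -5, curl ≈0 — negative divergence with near-zero curl is a sink.

sink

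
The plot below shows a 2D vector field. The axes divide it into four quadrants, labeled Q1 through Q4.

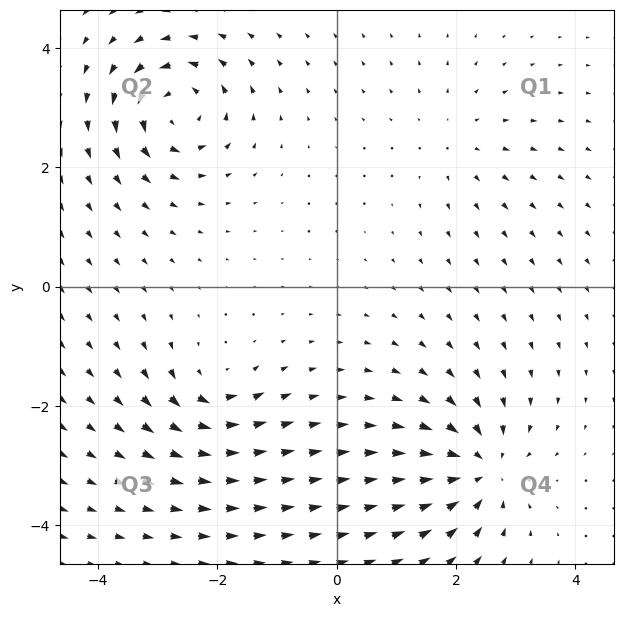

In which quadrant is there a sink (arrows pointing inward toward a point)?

Q4

The sink sits at approximately (2.4, -3.1), which lies in quadrant Q4. The divergence there is about -6, negative as expected for a sink.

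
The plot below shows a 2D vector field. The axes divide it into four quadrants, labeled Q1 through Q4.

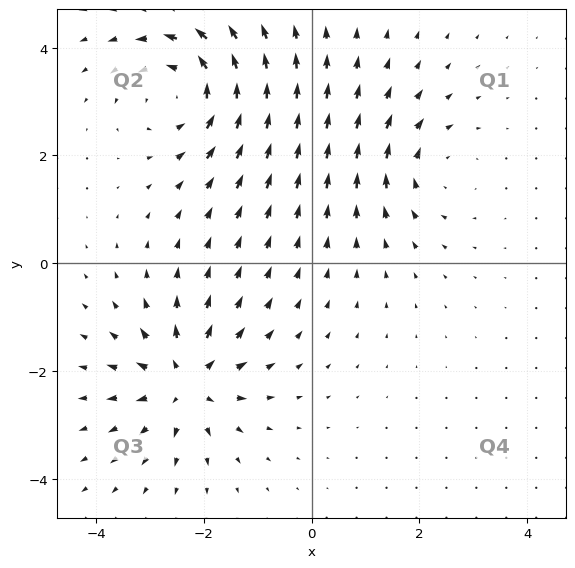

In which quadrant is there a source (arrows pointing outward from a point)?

Q3

The source sits at approximately (-2.3, -2.2), which lies in quadrant Q3. The divergence there is about +6, positive as expected for a source.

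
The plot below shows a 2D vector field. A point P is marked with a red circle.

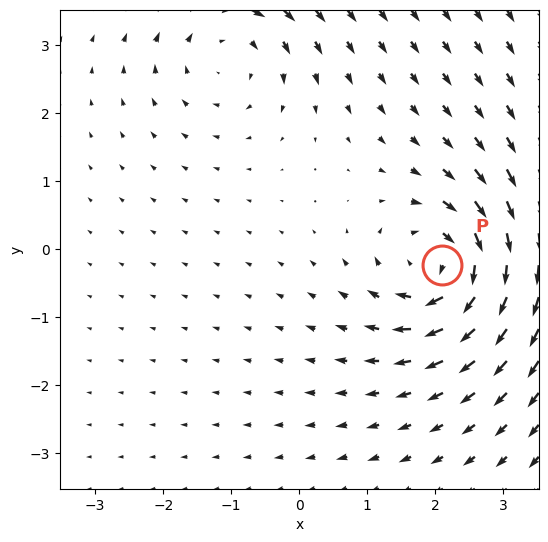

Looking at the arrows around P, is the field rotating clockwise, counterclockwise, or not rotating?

clockwise

Near P at (2.1, -0.2) the arrows circulate clockwise. The curl (z-component) there is about -5; negative curl means clockwise rotation.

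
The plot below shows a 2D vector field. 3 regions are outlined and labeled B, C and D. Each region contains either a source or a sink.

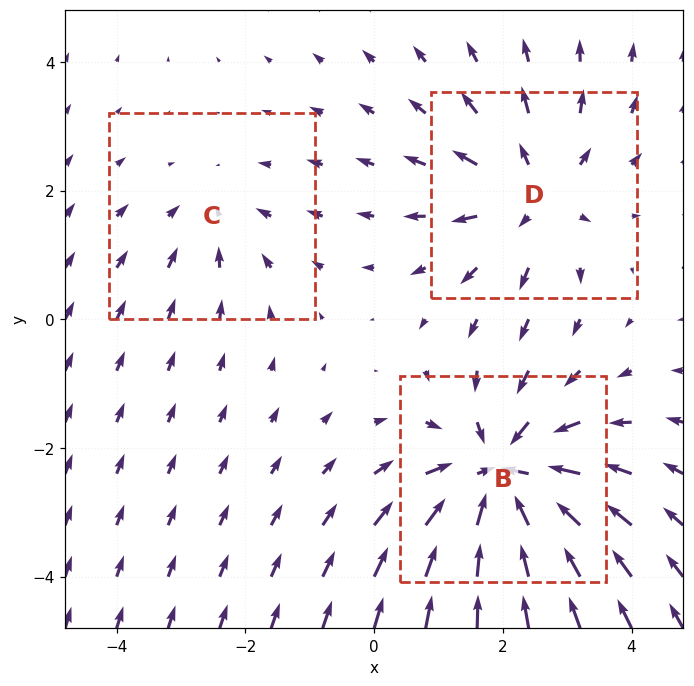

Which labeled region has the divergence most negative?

B

Divergence at each region's feature centre — B: about -5, C: about -2, D: about +3. Region B is most negative.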